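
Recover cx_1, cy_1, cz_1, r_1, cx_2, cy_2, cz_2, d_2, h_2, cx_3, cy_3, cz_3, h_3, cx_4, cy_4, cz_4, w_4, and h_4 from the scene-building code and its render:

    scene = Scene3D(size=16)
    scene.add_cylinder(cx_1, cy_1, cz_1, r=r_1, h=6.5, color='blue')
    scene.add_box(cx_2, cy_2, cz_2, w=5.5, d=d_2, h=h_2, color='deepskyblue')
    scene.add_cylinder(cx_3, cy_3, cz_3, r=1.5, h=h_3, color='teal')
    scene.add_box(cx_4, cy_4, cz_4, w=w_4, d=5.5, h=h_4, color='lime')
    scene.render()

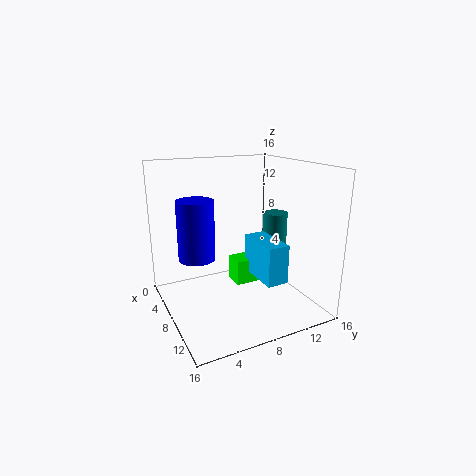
cx_1 = 7; cy_1 = 3.5; cz_1 = 6; r_1 = 2; cx_2 = 6; cy_2 = 10; cz_2 = 3; d_2 = 2.5; h_2 = 4.5; cx_3 = 5.5; cy_3 = 14.5; cz_3 = 2; h_3 = 7.5; cx_4 = 4.5; cy_4 = 8.5; cz_4 = 1.5; w_4 = 2.5; h_4 = 3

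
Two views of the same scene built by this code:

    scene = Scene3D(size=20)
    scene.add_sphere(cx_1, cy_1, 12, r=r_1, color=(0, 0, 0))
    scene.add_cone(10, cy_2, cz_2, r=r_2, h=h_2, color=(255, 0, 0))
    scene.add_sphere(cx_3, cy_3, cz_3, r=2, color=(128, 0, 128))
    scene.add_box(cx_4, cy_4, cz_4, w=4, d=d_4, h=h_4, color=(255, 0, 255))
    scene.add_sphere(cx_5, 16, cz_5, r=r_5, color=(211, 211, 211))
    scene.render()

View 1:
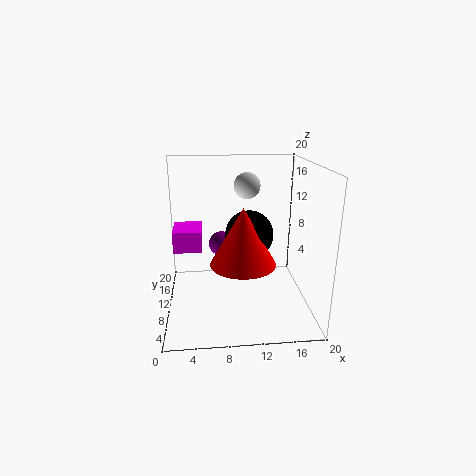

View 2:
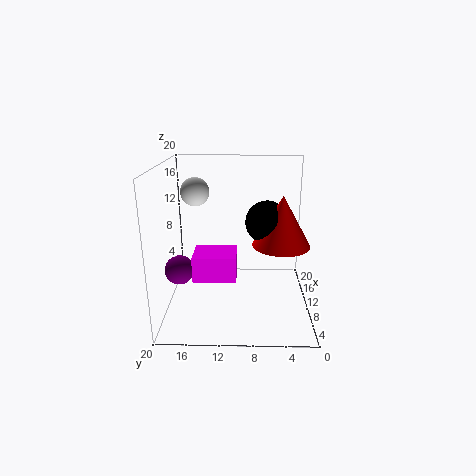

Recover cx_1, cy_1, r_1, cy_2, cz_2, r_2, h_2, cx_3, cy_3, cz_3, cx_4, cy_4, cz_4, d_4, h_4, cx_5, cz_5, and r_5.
cx_1 = 11; cy_1 = 6; r_1 = 3; cy_2 = 4; cz_2 = 9; r_2 = 4; h_2 = 7; cx_3 = 8; cy_3 = 18; cz_3 = 6; cx_4 = 1; cy_4 = 10; cz_4 = 8; d_4 = 5; h_4 = 3; cx_5 = 12; cz_5 = 16; r_5 = 2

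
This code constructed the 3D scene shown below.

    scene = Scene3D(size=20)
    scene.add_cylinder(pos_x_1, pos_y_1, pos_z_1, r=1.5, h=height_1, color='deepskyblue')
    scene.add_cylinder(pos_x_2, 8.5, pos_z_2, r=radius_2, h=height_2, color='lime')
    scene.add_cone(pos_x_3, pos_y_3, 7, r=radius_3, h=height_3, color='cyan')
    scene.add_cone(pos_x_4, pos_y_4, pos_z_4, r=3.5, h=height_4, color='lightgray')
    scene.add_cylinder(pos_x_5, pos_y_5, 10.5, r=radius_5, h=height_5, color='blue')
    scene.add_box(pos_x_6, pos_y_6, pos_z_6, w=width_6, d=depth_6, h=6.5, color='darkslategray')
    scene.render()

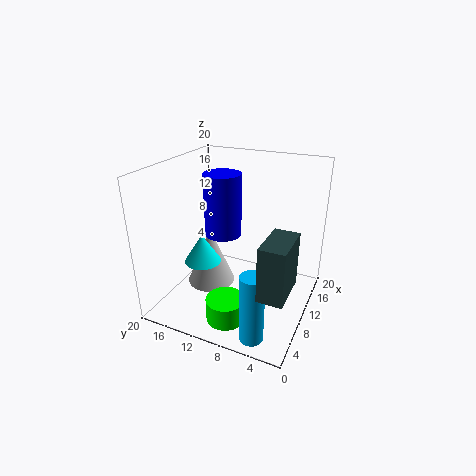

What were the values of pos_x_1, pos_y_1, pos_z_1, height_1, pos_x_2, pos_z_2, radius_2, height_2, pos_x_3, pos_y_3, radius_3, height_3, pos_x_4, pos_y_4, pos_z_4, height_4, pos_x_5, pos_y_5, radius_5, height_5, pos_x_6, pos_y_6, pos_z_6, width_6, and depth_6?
pos_x_1 = 2, pos_y_1 = 4.5, pos_z_1 = 1, height_1 = 9, pos_x_2 = 3, pos_z_2 = 2, radius_2 = 2.5, height_2 = 3, pos_x_3 = 7, pos_y_3 = 14, radius_3 = 2.5, height_3 = 4, pos_x_4 = 10, pos_y_4 = 14.5, pos_z_4 = 2, height_4 = 8.5, pos_x_5 = 9.5, pos_y_5 = 12, radius_5 = 2.5, height_5 = 8.5, pos_x_6 = 0.5, pos_y_6 = 0.5, pos_z_6 = 8, width_6 = 5.5, depth_6 = 3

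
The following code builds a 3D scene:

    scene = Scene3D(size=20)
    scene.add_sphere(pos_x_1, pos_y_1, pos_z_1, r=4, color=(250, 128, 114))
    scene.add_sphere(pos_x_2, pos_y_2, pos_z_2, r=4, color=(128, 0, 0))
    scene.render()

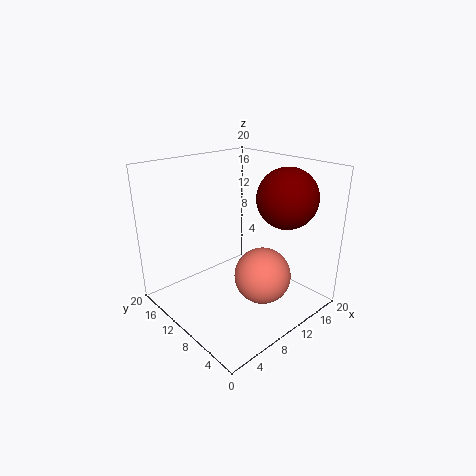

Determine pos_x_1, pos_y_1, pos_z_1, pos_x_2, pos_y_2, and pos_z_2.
pos_x_1 = 12
pos_y_1 = 7
pos_z_1 = 4.5
pos_x_2 = 14
pos_y_2 = 5
pos_z_2 = 16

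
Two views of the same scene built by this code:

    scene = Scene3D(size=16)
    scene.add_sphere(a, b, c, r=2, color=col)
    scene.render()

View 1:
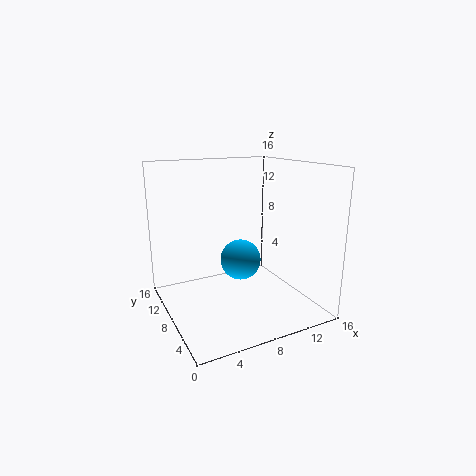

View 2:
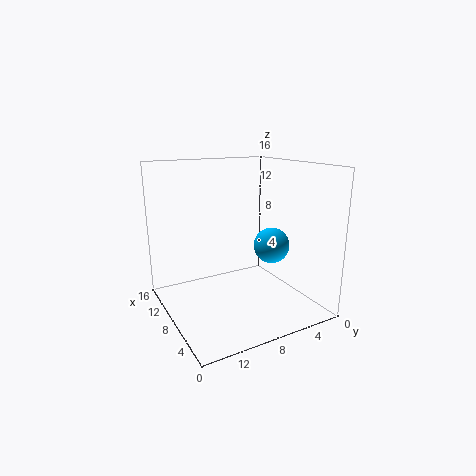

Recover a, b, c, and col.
a = 6.5; b = 4.5; c = 7; col = 'deepskyblue'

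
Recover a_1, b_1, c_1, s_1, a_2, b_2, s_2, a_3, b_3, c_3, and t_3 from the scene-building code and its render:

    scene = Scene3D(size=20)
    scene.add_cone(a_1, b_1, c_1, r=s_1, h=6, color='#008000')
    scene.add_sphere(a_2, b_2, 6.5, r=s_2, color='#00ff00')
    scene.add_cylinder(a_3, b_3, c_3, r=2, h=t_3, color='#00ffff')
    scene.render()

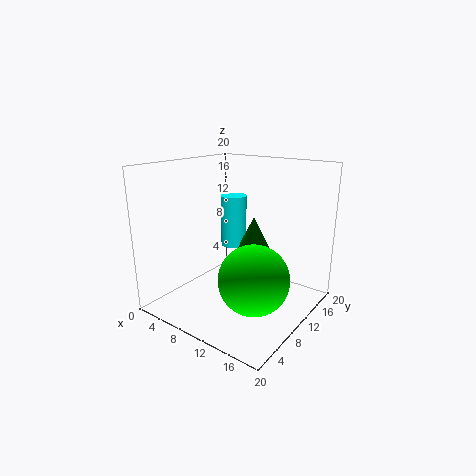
a_1 = 9; b_1 = 15.5; c_1 = 5.5; s_1 = 3; a_2 = 15; b_2 = 6.5; s_2 = 4.5; a_3 = 5.5; b_3 = 15; c_3 = 6.5; t_3 = 8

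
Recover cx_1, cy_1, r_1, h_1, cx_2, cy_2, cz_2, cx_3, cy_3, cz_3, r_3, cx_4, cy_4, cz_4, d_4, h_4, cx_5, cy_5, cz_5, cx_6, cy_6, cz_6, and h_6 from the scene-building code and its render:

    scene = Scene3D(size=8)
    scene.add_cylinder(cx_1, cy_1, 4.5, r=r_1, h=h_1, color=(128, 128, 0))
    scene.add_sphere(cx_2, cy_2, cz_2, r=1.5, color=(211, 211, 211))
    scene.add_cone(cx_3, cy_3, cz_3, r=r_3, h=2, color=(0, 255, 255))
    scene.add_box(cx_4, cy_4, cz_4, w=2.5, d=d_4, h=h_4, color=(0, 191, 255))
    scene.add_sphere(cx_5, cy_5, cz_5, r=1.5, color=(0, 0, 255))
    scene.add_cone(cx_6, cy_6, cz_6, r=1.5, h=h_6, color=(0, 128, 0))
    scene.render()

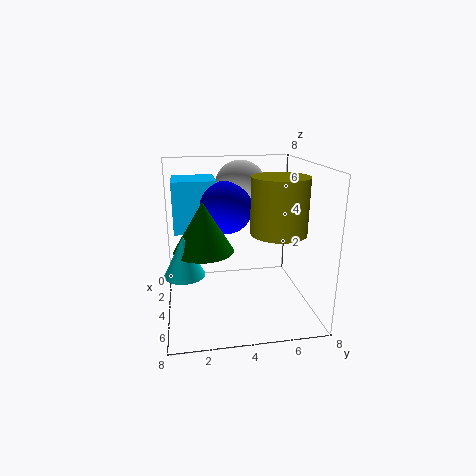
cx_1 = 5
cy_1 = 6
r_1 = 1.5
h_1 = 3
cx_2 = 2
cy_2 = 4.5
cz_2 = 6.5
cx_3 = 6
cy_3 = 1
cz_3 = 3
r_3 = 1
cx_4 = 0.5
cy_4 = 0.5
cz_4 = 4
d_4 = 2.5
h_4 = 3
cx_5 = 3
cy_5 = 3.5
cz_5 = 5.5
cx_6 = 5.5
cy_6 = 2
cz_6 = 4
h_6 = 2.5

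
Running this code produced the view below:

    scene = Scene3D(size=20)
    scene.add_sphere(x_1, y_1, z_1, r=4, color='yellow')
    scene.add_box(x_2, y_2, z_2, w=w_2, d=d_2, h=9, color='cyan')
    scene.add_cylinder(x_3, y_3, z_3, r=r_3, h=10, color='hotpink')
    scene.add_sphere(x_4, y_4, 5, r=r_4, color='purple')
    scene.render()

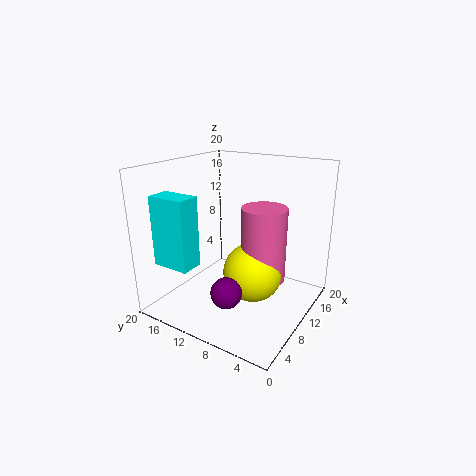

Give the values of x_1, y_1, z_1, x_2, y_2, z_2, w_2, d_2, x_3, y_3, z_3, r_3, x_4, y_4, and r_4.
x_1 = 9; y_1 = 7; z_1 = 6; x_2 = 1; y_2 = 12; z_2 = 8; w_2 = 3; d_2 = 5; x_3 = 10; y_3 = 6; z_3 = 5; r_3 = 3; x_4 = 4; y_4 = 8; r_4 = 2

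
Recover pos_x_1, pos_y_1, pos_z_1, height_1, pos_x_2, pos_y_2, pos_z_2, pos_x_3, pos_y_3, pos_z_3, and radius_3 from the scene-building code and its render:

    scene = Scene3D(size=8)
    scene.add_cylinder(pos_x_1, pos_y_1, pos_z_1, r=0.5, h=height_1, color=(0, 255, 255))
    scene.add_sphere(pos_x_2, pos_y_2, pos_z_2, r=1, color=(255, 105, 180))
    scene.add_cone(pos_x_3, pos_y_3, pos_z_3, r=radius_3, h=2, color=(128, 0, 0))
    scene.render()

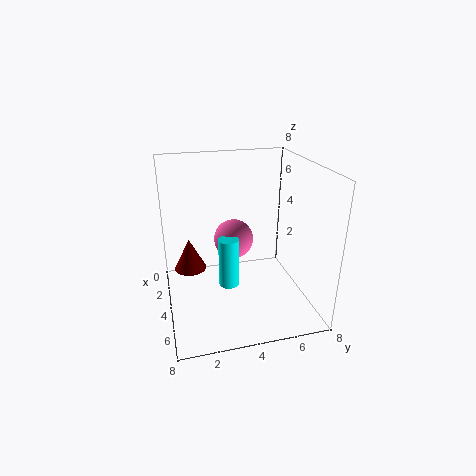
pos_x_1 = 6, pos_y_1 = 3, pos_z_1 = 2.5, height_1 = 2.5, pos_x_2 = 5, pos_y_2 = 3.5, pos_z_2 = 4.5, pos_x_3 = 1.5, pos_y_3 = 1.5, pos_z_3 = 1, radius_3 = 1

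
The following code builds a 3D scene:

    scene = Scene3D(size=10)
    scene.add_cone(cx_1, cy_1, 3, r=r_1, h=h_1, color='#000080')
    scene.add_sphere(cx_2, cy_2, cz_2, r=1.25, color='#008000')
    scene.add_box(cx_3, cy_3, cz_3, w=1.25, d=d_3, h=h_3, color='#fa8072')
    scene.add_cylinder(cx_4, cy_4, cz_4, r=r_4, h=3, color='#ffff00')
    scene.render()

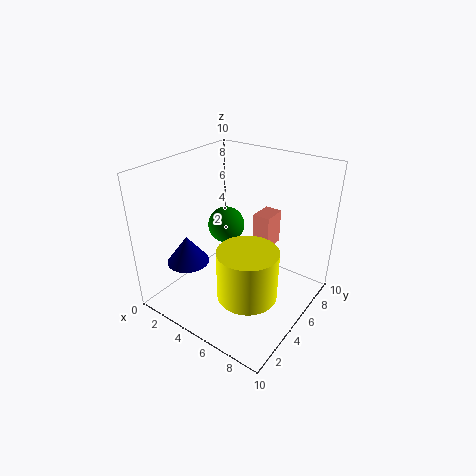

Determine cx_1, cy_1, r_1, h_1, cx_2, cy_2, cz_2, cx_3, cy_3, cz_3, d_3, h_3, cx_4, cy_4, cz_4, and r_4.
cx_1 = 2; cy_1 = 3; r_1 = 1.5; h_1 = 2; cx_2 = 4; cy_2 = 5; cz_2 = 5.75; cx_3 = 5.25; cy_3 = 6.5; cz_3 = 3.75; d_3 = 1.75; h_3 = 2.5; cx_4 = 8; cy_4 = 1.75; cz_4 = 3.75; r_4 = 1.75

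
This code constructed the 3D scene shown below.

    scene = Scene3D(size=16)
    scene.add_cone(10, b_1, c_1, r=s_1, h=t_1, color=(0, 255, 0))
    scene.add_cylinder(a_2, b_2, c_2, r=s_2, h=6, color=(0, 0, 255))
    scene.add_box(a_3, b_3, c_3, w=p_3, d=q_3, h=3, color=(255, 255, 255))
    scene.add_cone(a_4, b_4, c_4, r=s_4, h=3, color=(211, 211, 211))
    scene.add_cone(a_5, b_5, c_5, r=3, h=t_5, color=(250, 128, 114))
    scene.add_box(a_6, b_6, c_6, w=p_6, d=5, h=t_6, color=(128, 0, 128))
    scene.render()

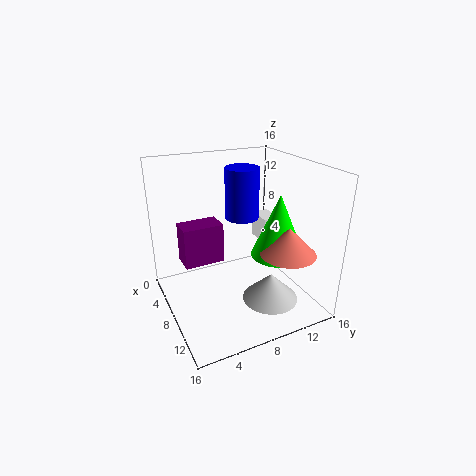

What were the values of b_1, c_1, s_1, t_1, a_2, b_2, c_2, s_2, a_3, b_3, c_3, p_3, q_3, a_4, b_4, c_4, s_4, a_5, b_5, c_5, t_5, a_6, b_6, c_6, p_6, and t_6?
b_1 = 12, c_1 = 6, s_1 = 3, t_1 = 7, a_2 = 5, b_2 = 10, c_2 = 9, s_2 = 2, a_3 = 4, b_3 = 12, c_3 = 6, p_3 = 3, q_3 = 2, a_4 = 12, b_4 = 10, c_4 = 2, s_4 = 3, a_5 = 12, b_5 = 12, c_5 = 7, t_5 = 3, a_6 = 1, b_6 = 3, c_6 = 3, p_6 = 3, t_6 = 5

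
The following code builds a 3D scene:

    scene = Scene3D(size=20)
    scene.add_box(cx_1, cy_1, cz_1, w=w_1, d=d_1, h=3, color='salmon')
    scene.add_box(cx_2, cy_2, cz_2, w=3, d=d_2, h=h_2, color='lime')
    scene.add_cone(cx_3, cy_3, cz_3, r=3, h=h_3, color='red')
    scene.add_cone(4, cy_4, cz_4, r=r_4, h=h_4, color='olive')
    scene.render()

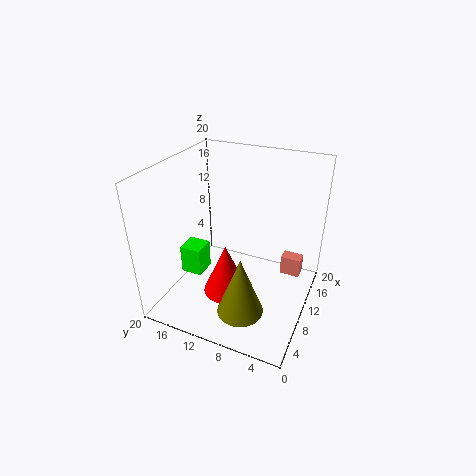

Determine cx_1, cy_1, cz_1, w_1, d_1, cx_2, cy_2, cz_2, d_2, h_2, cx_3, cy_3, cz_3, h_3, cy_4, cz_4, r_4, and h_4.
cx_1 = 15, cy_1 = 2, cz_1 = 2, w_1 = 2, d_1 = 3, cx_2 = 6, cy_2 = 14, cz_2 = 5, d_2 = 3, h_2 = 4, cx_3 = 6, cy_3 = 10, cz_3 = 4, h_3 = 7, cy_4 = 7, cz_4 = 3, r_4 = 3, h_4 = 8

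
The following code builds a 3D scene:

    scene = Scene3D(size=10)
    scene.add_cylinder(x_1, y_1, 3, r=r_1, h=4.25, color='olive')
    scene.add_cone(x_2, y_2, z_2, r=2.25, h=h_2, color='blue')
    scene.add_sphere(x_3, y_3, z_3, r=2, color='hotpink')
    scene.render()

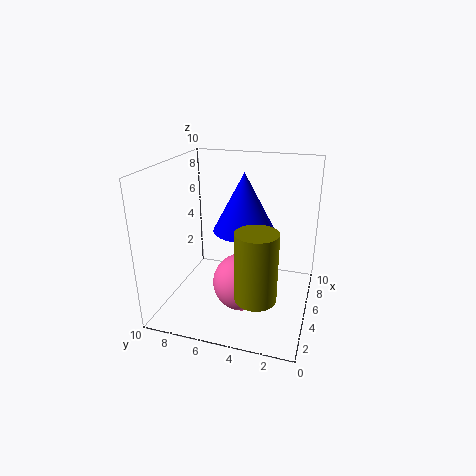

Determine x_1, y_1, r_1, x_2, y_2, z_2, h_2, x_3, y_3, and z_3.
x_1 = 1.25, y_1 = 2.75, r_1 = 1.25, x_2 = 6.5, y_2 = 5, z_2 = 5, h_2 = 4.25, x_3 = 4.25, y_3 = 4.5, z_3 = 2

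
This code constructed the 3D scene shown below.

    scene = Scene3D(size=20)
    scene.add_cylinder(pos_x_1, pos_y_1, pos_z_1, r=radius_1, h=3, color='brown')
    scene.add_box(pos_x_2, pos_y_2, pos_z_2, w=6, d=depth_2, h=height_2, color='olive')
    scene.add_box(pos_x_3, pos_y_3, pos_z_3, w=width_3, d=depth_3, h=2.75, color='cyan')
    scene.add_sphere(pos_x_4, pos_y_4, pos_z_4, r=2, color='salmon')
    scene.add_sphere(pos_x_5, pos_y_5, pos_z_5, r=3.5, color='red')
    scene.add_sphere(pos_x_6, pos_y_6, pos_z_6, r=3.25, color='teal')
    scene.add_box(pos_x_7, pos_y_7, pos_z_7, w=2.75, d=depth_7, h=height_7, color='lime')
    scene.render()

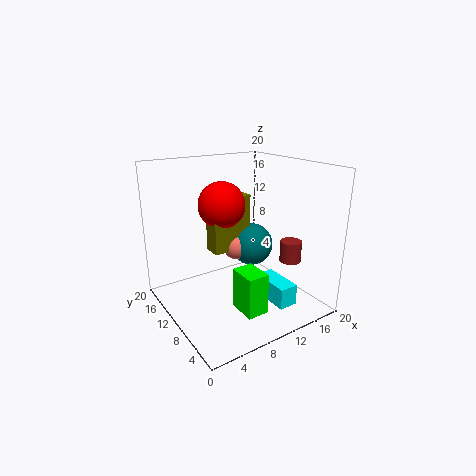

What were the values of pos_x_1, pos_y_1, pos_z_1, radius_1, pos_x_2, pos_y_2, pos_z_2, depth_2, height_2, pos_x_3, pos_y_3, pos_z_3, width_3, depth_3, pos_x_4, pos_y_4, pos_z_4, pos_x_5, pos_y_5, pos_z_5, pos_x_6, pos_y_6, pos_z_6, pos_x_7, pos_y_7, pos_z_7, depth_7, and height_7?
pos_x_1 = 16.25, pos_y_1 = 6, pos_z_1 = 6.5, radius_1 = 1.5, pos_x_2 = 8, pos_y_2 = 12.75, pos_z_2 = 6.75, depth_2 = 2.75, height_2 = 8.25, pos_x_3 = 10.75, pos_y_3 = 1.25, pos_z_3 = 3, width_3 = 2.5, depth_3 = 5.25, pos_x_4 = 12, pos_y_4 = 13.5, pos_z_4 = 7, pos_x_5 = 10.25, pos_y_5 = 14.75, pos_z_5 = 13.5, pos_x_6 = 14.5, pos_y_6 = 13, pos_z_6 = 7, pos_x_7 = 6.25, pos_y_7 = 1.75, pos_z_7 = 3, depth_7 = 3.75, height_7 = 5.25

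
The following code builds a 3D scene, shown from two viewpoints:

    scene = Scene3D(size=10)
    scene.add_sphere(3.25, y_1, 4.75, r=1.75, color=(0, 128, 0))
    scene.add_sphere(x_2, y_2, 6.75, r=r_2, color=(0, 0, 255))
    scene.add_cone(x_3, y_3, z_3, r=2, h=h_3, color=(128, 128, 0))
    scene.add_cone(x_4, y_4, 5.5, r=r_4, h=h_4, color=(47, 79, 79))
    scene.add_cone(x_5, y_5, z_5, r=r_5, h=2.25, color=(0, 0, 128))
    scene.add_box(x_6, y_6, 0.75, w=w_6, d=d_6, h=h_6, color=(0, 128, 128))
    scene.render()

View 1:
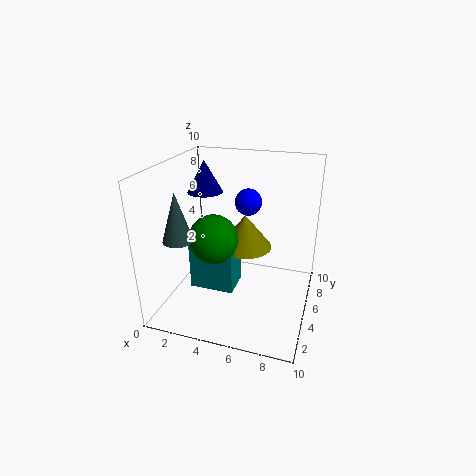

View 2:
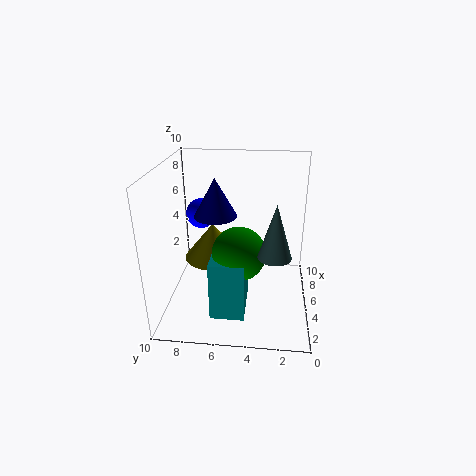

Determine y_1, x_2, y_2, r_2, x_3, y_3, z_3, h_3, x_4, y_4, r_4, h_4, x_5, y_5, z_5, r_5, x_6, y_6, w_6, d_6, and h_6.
y_1 = 4.75, x_2 = 5, y_2 = 7.5, r_2 = 1, x_3 = 5, y_3 = 6.75, z_3 = 3.5, h_3 = 2.5, x_4 = 1.75, y_4 = 2.5, r_4 = 1, h_4 = 3.25, x_5 = 2.25, y_5 = 6, z_5 = 7.75, r_5 = 1.25, x_6 = 1.5, y_6 = 4.25, w_6 = 3.25, d_6 = 2.25, h_6 = 4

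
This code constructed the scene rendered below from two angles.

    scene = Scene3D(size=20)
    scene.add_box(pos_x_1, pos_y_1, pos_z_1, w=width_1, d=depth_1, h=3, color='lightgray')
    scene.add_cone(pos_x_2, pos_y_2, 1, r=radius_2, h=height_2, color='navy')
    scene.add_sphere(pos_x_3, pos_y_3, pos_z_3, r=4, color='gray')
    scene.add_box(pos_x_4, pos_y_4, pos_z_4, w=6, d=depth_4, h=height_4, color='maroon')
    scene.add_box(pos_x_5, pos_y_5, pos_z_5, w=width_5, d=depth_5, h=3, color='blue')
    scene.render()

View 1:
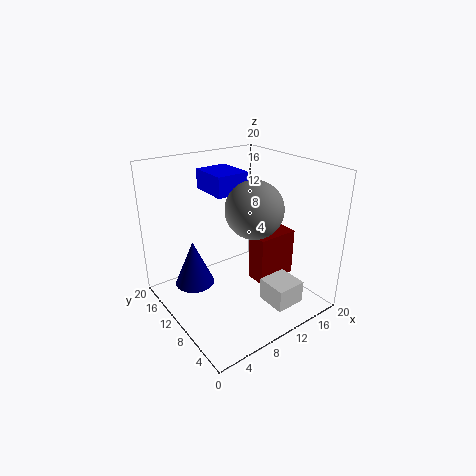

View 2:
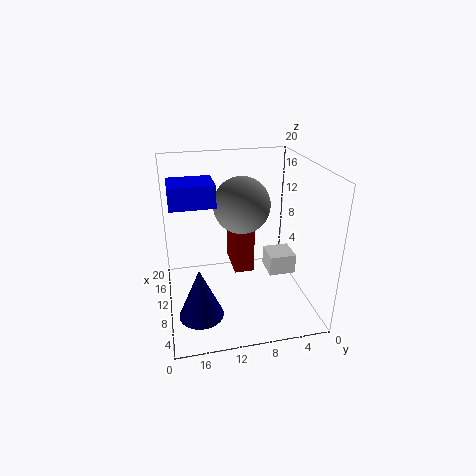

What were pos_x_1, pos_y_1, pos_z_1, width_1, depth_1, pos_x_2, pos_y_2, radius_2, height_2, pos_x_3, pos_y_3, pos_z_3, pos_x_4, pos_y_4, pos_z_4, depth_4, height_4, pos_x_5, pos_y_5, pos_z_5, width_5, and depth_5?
pos_x_1 = 10; pos_y_1 = 1; pos_z_1 = 3; width_1 = 4; depth_1 = 4; pos_x_2 = 6; pos_y_2 = 16; radius_2 = 3; height_2 = 7; pos_x_3 = 12; pos_y_3 = 9; pos_z_3 = 14; pos_x_4 = 12; pos_y_4 = 7; pos_z_4 = 3; depth_4 = 3; height_4 = 7; pos_x_5 = 9; pos_y_5 = 13; pos_z_5 = 15; width_5 = 5; depth_5 = 6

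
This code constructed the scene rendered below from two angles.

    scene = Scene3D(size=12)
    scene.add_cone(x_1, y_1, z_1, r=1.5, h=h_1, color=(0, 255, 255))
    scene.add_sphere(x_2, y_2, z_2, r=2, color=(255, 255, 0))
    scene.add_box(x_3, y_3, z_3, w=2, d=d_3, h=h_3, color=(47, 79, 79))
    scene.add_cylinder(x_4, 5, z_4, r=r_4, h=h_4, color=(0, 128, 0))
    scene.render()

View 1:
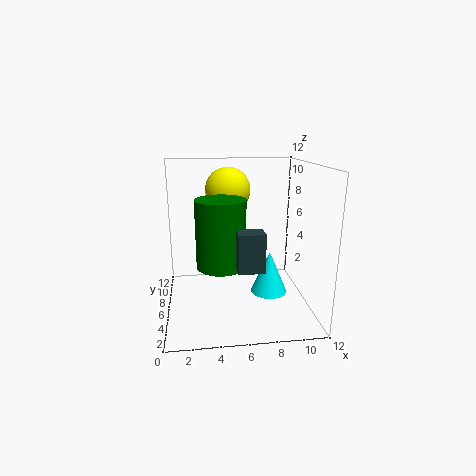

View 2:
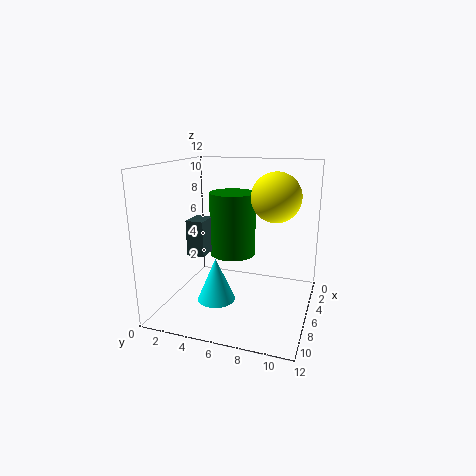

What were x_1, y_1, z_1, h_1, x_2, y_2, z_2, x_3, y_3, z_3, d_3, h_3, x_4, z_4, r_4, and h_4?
x_1 = 8.5, y_1 = 5, z_1 = 1.5, h_1 = 3.5, x_2 = 5.5, y_2 = 9, z_2 = 9.5, x_3 = 5.5, y_3 = 2, z_3 = 4.5, d_3 = 1.5, h_3 = 3, x_4 = 4.5, z_4 = 4, r_4 = 2, h_4 = 5.5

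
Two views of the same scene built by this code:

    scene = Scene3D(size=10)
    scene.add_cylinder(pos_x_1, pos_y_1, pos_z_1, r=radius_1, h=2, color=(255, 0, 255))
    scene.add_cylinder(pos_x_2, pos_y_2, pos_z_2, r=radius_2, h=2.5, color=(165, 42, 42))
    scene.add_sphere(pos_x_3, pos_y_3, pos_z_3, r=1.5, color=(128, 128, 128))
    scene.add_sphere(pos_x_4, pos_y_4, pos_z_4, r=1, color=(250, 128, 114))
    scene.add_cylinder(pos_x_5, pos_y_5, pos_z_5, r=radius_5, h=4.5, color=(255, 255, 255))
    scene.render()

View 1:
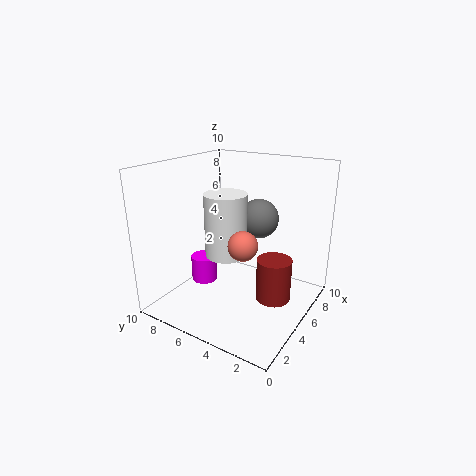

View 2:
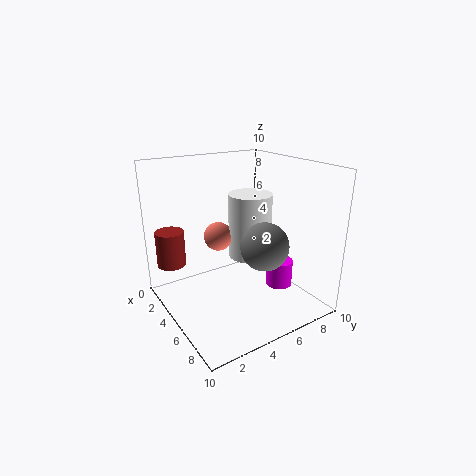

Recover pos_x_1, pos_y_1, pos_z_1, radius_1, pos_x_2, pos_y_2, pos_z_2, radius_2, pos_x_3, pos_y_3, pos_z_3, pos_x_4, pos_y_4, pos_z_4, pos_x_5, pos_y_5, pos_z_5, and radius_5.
pos_x_1 = 5.5; pos_y_1 = 8.5; pos_z_1 = 0.5; radius_1 = 1; pos_x_2 = 2.5; pos_y_2 = 1; pos_z_2 = 3; radius_2 = 1; pos_x_3 = 8; pos_y_3 = 5; pos_z_3 = 5.5; pos_x_4 = 4; pos_y_4 = 4; pos_z_4 = 5; pos_x_5 = 5; pos_y_5 = 6; pos_z_5 = 3.5; radius_5 = 1.5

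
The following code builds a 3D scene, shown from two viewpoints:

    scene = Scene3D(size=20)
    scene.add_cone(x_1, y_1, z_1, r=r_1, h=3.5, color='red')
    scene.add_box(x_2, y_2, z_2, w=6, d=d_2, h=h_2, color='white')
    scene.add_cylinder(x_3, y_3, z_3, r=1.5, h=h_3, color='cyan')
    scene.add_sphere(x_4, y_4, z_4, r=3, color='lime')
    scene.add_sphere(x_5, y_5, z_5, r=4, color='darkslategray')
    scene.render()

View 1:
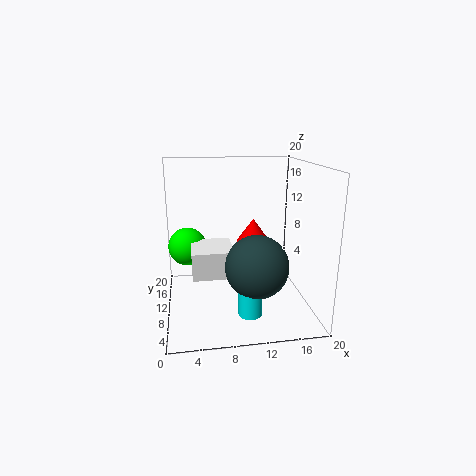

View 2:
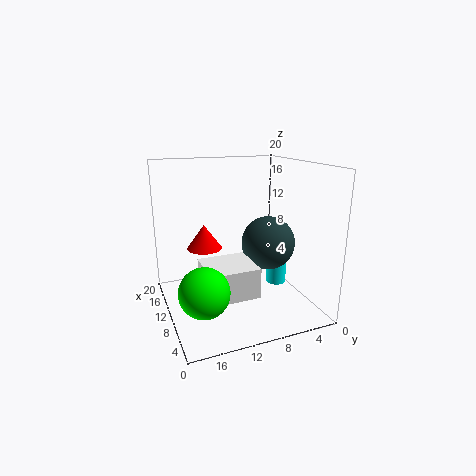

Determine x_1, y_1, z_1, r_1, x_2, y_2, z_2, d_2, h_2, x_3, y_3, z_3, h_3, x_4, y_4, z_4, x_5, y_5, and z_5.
x_1 = 13; y_1 = 14; z_1 = 8; r_1 = 2.5; x_2 = 3.5; y_2 = 9.5; z_2 = 4; d_2 = 6.5; h_2 = 4; x_3 = 10.5; y_3 = 3.5; z_3 = 2; h_3 = 5; x_4 = 3; y_4 = 17; z_4 = 6.5; x_5 = 11.5; y_5 = 4.5; z_5 = 8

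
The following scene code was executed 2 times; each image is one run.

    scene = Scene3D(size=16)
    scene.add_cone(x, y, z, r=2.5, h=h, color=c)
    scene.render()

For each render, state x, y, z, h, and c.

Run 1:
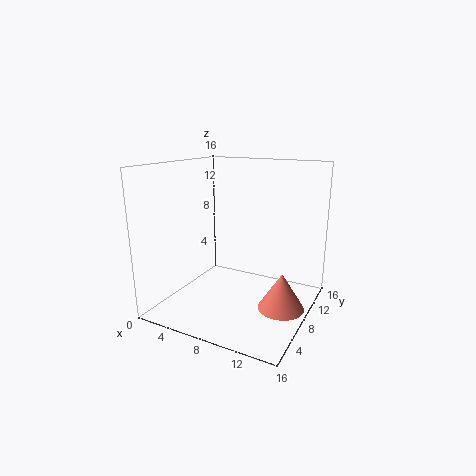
x = 13.5
y = 7.5
z = 1
h = 4
c = 'salmon'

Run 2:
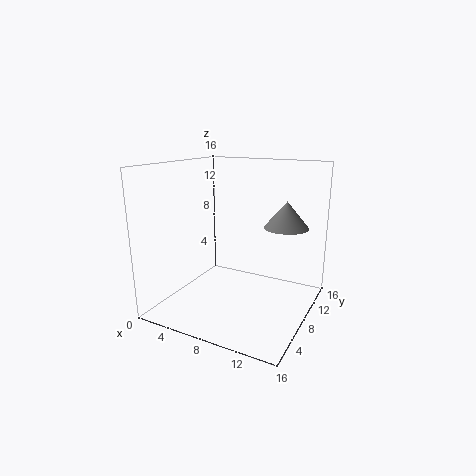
x = 12.5
y = 11
z = 9
h = 3
c = 'gray'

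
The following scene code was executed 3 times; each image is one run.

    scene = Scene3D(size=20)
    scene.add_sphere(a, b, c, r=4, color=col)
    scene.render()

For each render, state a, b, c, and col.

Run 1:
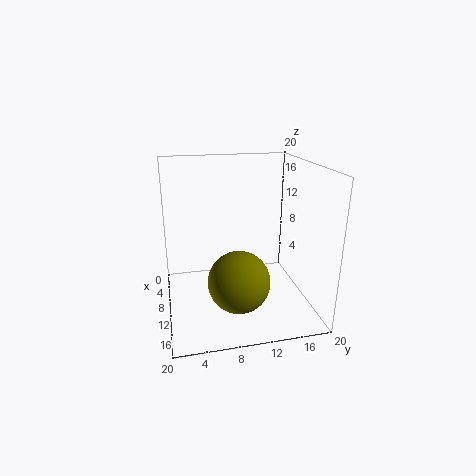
a = 15; b = 9; c = 6; col = 'olive'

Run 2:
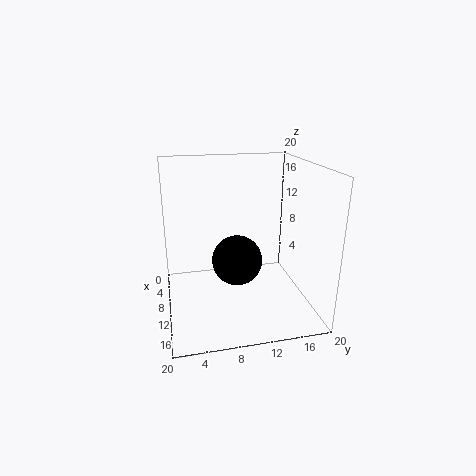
a = 5; b = 11; c = 4; col = 'black'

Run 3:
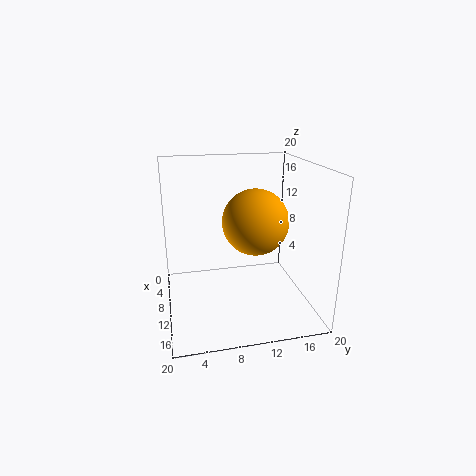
a = 15; b = 11; c = 14; col = 'orange'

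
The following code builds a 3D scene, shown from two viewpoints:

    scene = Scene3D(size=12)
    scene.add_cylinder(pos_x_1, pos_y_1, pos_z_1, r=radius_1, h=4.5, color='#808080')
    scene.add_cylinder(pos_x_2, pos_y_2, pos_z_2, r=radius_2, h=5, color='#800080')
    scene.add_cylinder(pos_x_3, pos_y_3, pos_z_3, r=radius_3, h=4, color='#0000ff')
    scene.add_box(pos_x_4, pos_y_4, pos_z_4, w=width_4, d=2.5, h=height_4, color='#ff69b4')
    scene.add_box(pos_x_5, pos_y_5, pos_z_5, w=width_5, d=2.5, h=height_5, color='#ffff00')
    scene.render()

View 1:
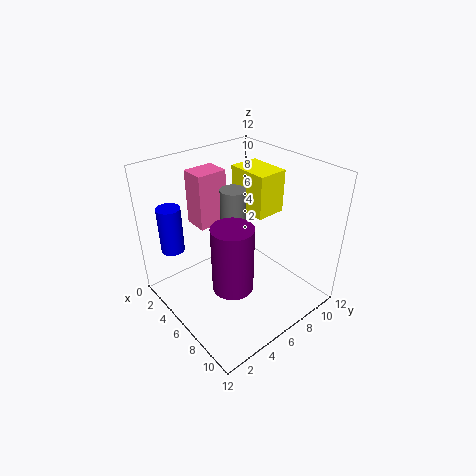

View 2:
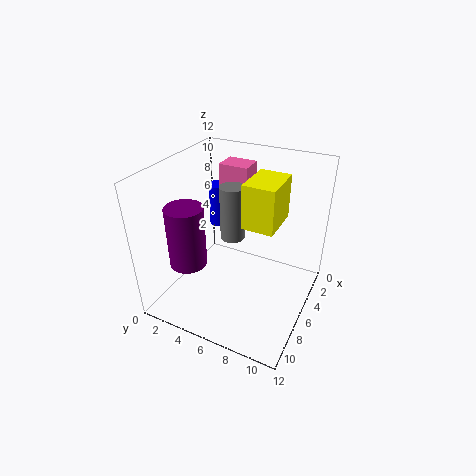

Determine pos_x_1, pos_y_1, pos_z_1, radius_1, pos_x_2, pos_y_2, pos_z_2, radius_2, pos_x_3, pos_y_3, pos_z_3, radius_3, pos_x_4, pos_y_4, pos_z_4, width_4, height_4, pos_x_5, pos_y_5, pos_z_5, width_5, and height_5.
pos_x_1 = 6, pos_y_1 = 5.5, pos_z_1 = 6, radius_1 = 1, pos_x_2 = 9, pos_y_2 = 3, pos_z_2 = 4.5, radius_2 = 1.5, pos_x_3 = 2, pos_y_3 = 2, pos_z_3 = 4.5, radius_3 = 1, pos_x_4 = 2.5, pos_y_4 = 3.5, pos_z_4 = 7, width_4 = 2, height_4 = 4.5, pos_x_5 = 4, pos_y_5 = 7, pos_z_5 = 8, width_5 = 3.5, height_5 = 3.5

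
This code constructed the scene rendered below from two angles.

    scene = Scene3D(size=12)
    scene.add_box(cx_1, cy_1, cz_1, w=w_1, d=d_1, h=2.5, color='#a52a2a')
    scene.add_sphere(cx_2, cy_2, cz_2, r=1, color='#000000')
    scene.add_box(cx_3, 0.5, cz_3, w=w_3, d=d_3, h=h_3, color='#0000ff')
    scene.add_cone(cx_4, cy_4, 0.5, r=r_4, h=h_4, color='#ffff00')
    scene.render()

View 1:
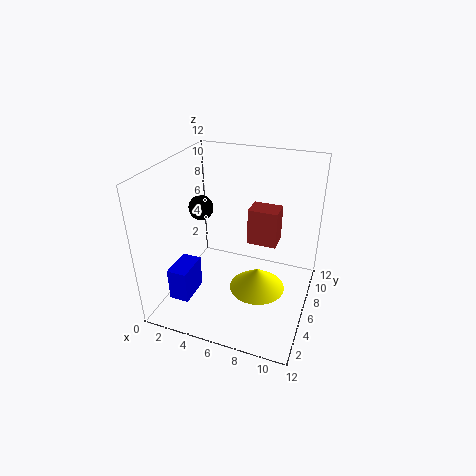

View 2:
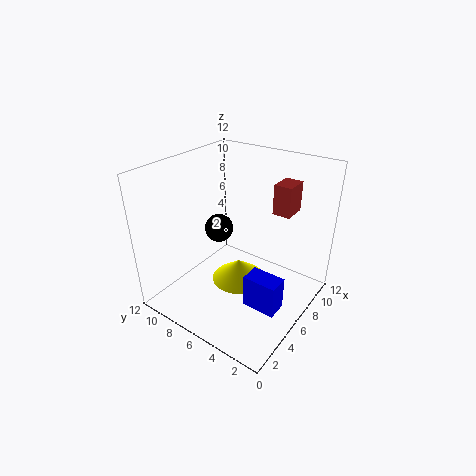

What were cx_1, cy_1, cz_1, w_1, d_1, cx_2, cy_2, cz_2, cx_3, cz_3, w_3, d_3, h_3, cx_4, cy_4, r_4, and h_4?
cx_1 = 8
cy_1 = 2.5
cz_1 = 8
w_1 = 2
d_1 = 1.5
cx_2 = 3
cy_2 = 5.5
cz_2 = 8.5
cx_3 = 2.5
cz_3 = 3
w_3 = 1.5
d_3 = 2.5
h_3 = 2.5
cx_4 = 7.5
cy_4 = 7
r_4 = 2.5
h_4 = 2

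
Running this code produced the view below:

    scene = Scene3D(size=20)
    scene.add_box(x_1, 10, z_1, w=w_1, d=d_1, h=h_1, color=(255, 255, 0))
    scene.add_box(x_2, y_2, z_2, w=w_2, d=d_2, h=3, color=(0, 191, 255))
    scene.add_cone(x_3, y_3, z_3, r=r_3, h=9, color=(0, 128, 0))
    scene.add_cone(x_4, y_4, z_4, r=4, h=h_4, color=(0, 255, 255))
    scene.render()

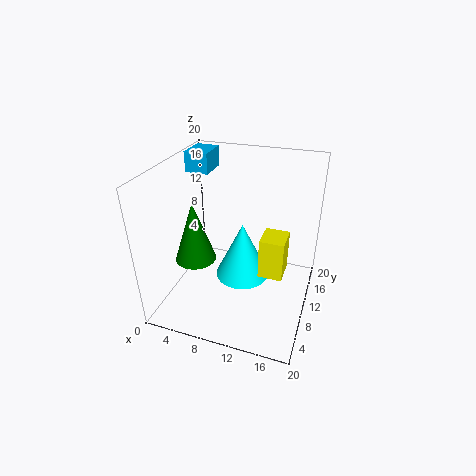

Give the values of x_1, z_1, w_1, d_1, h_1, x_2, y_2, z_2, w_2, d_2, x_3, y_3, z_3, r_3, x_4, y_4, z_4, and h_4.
x_1 = 13; z_1 = 4; w_1 = 3.5; d_1 = 4; h_1 = 6; x_2 = 0.5; y_2 = 14; z_2 = 17; w_2 = 3.5; d_2 = 4.5; x_3 = 3.5; y_3 = 9.5; z_3 = 5.5; r_3 = 3; x_4 = 10; y_4 = 12; z_4 = 2.5; h_4 = 8.5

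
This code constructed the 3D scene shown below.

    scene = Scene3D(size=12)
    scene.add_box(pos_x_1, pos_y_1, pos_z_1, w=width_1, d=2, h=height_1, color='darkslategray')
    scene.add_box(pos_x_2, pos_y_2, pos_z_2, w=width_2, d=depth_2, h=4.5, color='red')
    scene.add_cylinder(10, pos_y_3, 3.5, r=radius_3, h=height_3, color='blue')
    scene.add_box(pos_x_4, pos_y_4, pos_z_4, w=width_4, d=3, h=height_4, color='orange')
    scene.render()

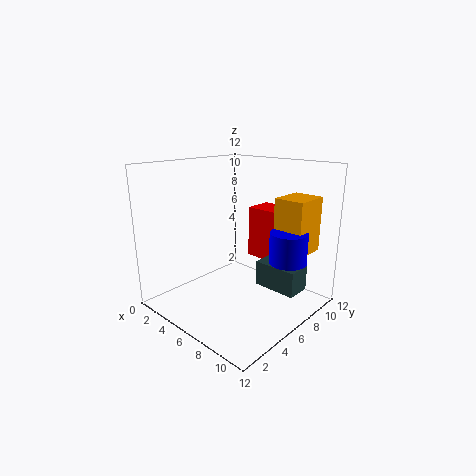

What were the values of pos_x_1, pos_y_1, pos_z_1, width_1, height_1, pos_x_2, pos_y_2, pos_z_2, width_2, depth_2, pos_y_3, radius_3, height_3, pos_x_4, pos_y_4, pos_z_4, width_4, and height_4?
pos_x_1 = 8; pos_y_1 = 6; pos_z_1 = 2.5; width_1 = 3.5; height_1 = 2; pos_x_2 = 5; pos_y_2 = 8.5; pos_z_2 = 3.5; width_2 = 3.5; depth_2 = 2.5; pos_y_3 = 7.5; radius_3 = 1.5; height_3 = 3.5; pos_x_4 = 8.5; pos_y_4 = 7.5; pos_z_4 = 5; width_4 = 2.5; height_4 = 4.5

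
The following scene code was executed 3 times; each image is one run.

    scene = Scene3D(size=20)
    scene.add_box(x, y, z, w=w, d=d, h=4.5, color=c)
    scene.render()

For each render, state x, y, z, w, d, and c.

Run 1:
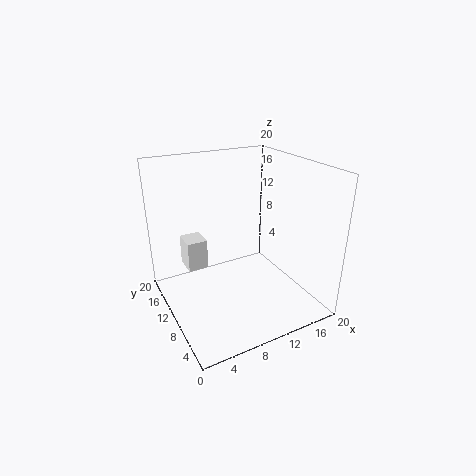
x = 4
y = 14
z = 4
w = 3
d = 3.5
c = 'white'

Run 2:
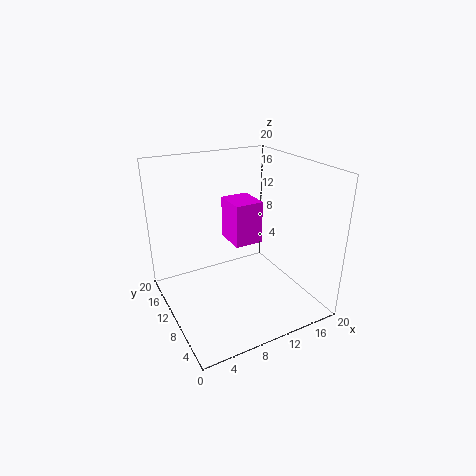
x = 5
y = 1
z = 14
w = 3
d = 3.5
c = 'magenta'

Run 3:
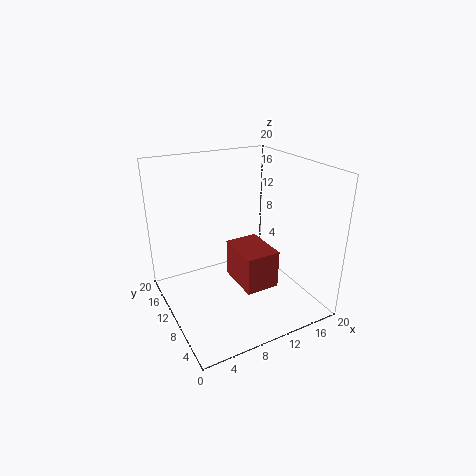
x = 6.5
y = 1
z = 7.5
w = 4
d = 5.5
c = 'brown'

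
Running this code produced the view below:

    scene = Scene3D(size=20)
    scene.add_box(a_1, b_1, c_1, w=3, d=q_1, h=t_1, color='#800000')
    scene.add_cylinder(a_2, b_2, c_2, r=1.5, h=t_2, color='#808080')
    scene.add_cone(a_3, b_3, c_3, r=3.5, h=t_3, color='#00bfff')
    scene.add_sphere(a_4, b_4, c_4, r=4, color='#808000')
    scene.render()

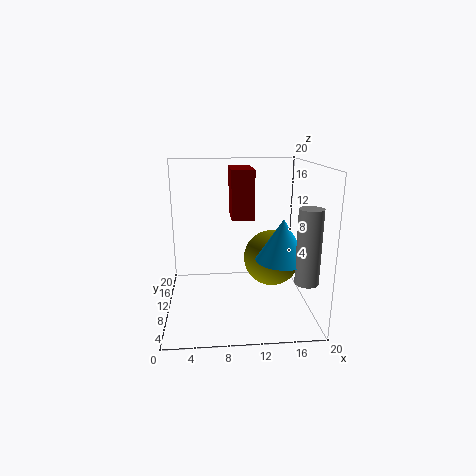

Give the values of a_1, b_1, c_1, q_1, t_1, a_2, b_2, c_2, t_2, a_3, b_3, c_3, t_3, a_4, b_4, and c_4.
a_1 = 9
b_1 = 8
c_1 = 13
q_1 = 6
t_1 = 6.5
a_2 = 18
b_2 = 3.5
c_2 = 6
t_2 = 9.5
a_3 = 15.5
b_3 = 6.5
c_3 = 8
t_3 = 5.5
a_4 = 15
b_4 = 11
c_4 = 6.5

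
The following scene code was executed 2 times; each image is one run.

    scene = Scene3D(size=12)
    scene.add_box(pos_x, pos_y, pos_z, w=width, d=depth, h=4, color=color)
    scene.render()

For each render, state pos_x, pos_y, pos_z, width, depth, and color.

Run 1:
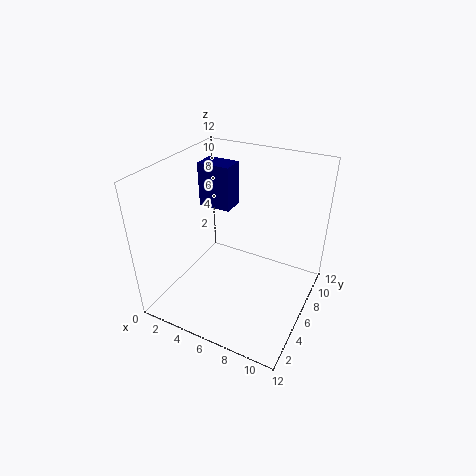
pos_x = 1
pos_y = 8
pos_z = 7
width = 3
depth = 2
color = 'navy'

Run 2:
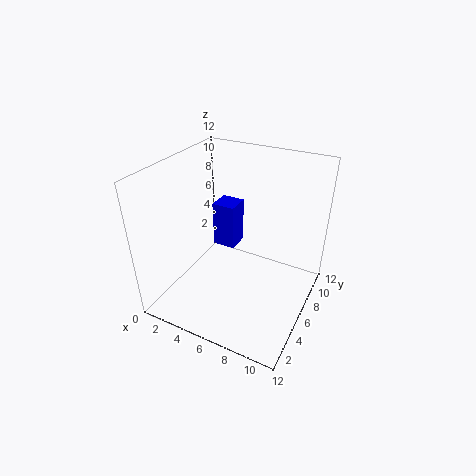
pos_x = 3
pos_y = 7
pos_z = 4
width = 2
depth = 2
color = 'blue'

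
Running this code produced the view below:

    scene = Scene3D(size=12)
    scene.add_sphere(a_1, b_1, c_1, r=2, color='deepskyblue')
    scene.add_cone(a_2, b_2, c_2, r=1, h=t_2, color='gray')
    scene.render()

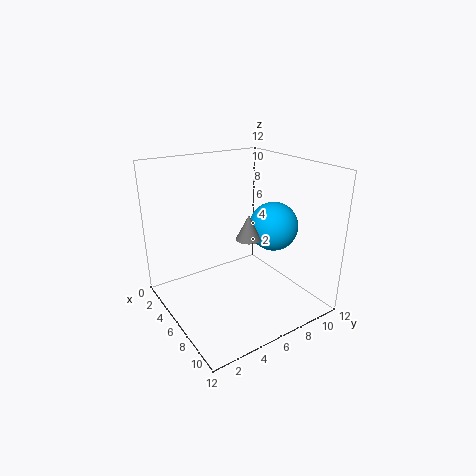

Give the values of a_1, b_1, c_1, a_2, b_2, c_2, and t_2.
a_1 = 7.5
b_1 = 8.5
c_1 = 7
a_2 = 7.5
b_2 = 6
c_2 = 6.5
t_2 = 2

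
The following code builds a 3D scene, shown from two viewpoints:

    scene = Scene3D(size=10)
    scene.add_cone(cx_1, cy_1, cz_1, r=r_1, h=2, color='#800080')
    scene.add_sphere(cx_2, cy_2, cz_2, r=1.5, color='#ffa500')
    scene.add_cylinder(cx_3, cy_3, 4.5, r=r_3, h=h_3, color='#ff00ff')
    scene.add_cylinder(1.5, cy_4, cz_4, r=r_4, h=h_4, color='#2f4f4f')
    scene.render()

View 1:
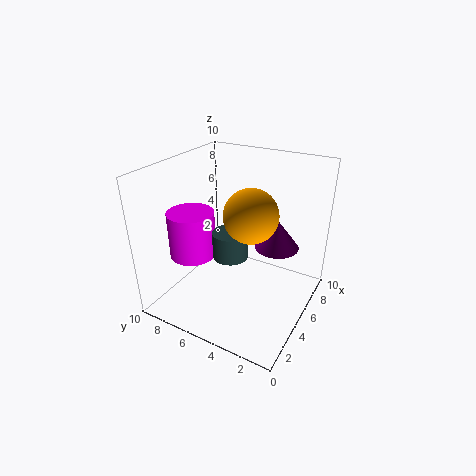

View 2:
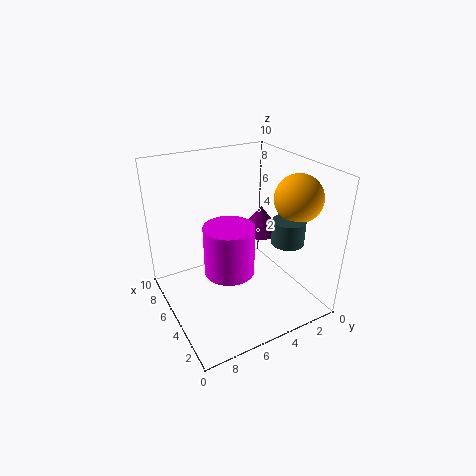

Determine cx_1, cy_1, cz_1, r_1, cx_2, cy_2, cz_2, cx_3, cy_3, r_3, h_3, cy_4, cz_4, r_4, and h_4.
cx_1 = 6, cy_1 = 2.5, cz_1 = 4.5, r_1 = 1.5, cx_2 = 2, cy_2 = 2.5, cz_2 = 8.5, cx_3 = 2.5, cy_3 = 7, r_3 = 1.5, h_3 = 3, cy_4 = 3.5, cz_4 = 6, r_4 = 1, h_4 = 1.5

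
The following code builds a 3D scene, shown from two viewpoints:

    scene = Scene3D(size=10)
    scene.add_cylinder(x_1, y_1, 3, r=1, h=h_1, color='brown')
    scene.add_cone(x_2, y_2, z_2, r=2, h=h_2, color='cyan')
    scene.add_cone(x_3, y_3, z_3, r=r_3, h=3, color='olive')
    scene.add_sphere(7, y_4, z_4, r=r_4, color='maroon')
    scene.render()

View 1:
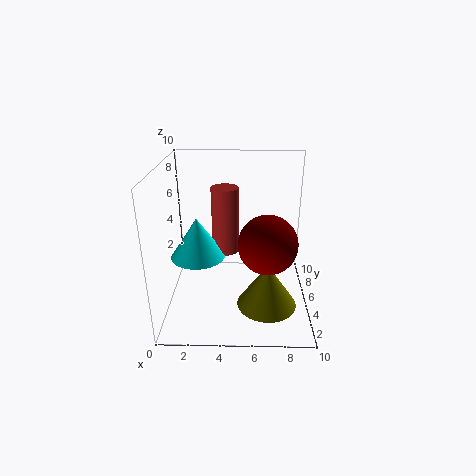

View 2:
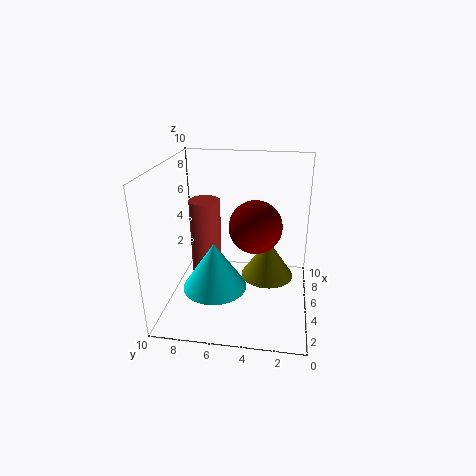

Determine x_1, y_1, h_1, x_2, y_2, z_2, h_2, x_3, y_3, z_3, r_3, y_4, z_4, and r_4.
x_1 = 4; y_1 = 7; h_1 = 5; x_2 = 2; y_2 = 6; z_2 = 3; h_2 = 3; x_3 = 7; y_3 = 3; z_3 = 1; r_3 = 2; y_4 = 4; z_4 = 5; r_4 = 2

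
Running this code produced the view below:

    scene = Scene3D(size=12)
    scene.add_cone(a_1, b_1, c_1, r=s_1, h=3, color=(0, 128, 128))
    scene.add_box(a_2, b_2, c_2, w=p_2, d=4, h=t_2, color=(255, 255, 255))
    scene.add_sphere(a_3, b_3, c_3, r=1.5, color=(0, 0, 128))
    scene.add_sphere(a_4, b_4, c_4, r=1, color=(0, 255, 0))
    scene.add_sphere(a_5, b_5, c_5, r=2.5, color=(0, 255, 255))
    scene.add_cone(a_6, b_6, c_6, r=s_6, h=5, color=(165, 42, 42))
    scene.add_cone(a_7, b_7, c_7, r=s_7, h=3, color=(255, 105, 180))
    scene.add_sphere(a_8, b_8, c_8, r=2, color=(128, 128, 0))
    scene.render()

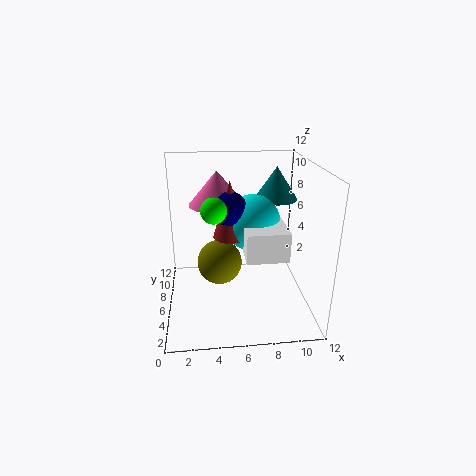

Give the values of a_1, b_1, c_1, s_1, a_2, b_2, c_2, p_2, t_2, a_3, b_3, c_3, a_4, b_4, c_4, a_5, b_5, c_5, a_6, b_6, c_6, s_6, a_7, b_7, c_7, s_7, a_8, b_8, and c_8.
a_1 = 10, b_1 = 10, c_1 = 8, s_1 = 2, a_2 = 6.5, b_2 = 4, c_2 = 4.5, p_2 = 3.5, t_2 = 2.5, a_3 = 5.5, b_3 = 7.5, c_3 = 8, a_4 = 4, b_4 = 4.5, c_4 = 9, a_5 = 7.5, b_5 = 8, c_5 = 6.5, a_6 = 5.5, b_6 = 7.5, c_6 = 5.5, s_6 = 1.5, a_7 = 4.5, b_7 = 9, c_7 = 8, s_7 = 2.5, a_8 = 4.5, b_8 = 7.5, c_8 = 3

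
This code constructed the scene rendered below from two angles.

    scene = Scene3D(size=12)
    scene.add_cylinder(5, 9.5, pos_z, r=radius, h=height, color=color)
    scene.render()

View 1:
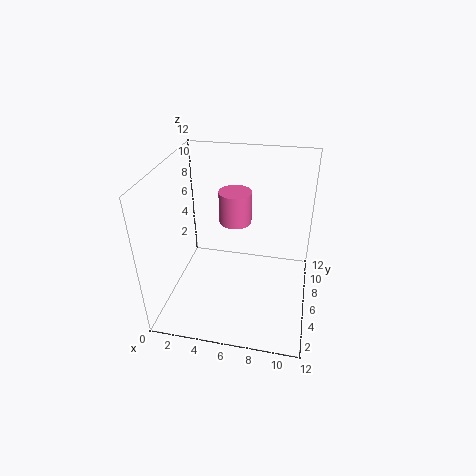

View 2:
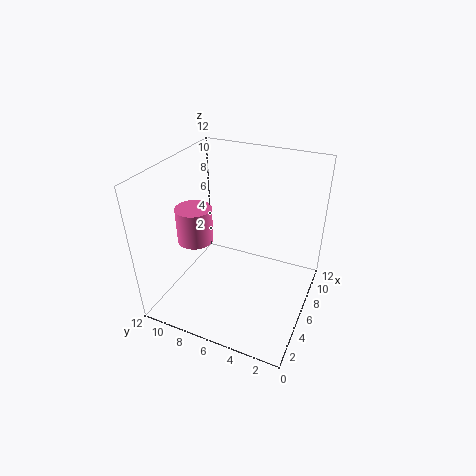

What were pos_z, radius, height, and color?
pos_z = 5.5; radius = 1.5; height = 3; color = 'hotpink'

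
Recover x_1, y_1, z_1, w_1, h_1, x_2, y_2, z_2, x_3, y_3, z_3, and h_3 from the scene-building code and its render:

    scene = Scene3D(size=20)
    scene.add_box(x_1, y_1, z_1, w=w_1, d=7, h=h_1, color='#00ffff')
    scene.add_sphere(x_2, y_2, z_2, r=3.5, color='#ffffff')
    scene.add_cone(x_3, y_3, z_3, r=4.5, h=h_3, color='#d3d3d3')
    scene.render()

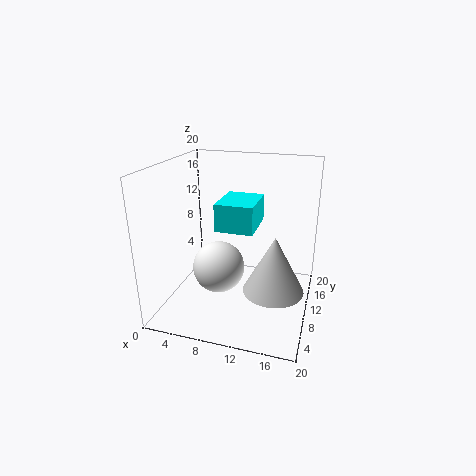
x_1 = 6.5, y_1 = 10, z_1 = 10.5, w_1 = 5.5, h_1 = 4, x_2 = 8, y_2 = 7.5, z_2 = 6.5, x_3 = 15, y_3 = 11.5, z_3 = 1.5, h_3 = 8.5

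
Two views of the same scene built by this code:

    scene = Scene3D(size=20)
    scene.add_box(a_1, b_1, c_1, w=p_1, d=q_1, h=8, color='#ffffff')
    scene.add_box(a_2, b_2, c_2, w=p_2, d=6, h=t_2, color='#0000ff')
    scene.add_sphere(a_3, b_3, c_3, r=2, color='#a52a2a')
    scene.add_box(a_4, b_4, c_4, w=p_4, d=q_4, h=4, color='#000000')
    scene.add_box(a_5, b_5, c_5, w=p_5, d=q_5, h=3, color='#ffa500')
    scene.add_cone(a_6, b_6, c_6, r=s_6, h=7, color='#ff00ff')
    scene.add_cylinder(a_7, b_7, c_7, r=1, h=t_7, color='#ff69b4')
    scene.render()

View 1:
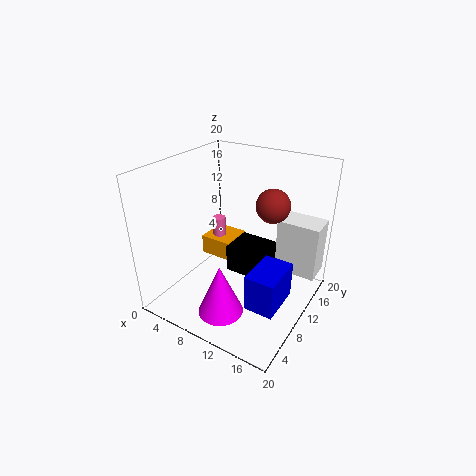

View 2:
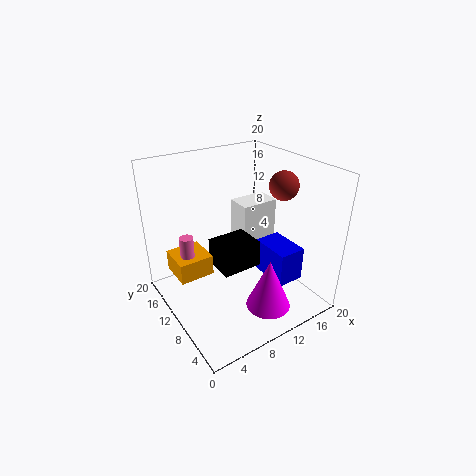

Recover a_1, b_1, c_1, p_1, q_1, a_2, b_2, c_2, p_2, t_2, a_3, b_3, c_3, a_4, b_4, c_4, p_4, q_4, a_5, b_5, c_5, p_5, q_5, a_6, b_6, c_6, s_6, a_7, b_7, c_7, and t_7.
a_1 = 14
b_1 = 14
c_1 = 4
p_1 = 6
q_1 = 4
a_2 = 14
b_2 = 5
c_2 = 3
p_2 = 4
t_2 = 5
a_3 = 16
b_3 = 8
c_3 = 17
a_4 = 8
b_4 = 10
c_4 = 4
p_4 = 6
q_4 = 5
a_5 = 2
b_5 = 12
c_5 = 4
p_5 = 5
q_5 = 5
a_6 = 11
b_6 = 4
c_6 = 2
s_6 = 3
a_7 = 4
b_7 = 14
c_7 = 4
t_7 = 6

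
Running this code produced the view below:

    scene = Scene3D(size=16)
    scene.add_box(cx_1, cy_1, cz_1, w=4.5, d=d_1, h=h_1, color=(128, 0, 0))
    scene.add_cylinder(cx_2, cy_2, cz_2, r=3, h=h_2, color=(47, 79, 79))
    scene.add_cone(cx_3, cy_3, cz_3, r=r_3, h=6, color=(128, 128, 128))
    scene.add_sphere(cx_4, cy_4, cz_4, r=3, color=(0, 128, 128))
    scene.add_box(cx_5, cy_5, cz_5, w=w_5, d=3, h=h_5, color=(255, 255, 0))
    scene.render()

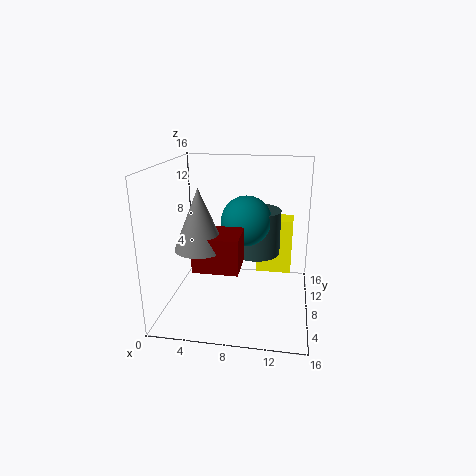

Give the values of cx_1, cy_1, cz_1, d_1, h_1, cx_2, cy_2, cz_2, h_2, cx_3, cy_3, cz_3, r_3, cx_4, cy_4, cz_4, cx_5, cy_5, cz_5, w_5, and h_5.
cx_1 = 4.5
cy_1 = 2
cz_1 = 6.5
d_1 = 4
h_1 = 3.5
cx_2 = 9.5
cy_2 = 12.5
cz_2 = 4.5
h_2 = 5.5
cx_3 = 5
cy_3 = 3.5
cz_3 = 8.5
r_3 = 2.5
cx_4 = 8.5
cy_4 = 11
cz_4 = 9
cx_5 = 9.5
cy_5 = 13
cz_5 = 1.5
w_5 = 4.5
h_5 = 7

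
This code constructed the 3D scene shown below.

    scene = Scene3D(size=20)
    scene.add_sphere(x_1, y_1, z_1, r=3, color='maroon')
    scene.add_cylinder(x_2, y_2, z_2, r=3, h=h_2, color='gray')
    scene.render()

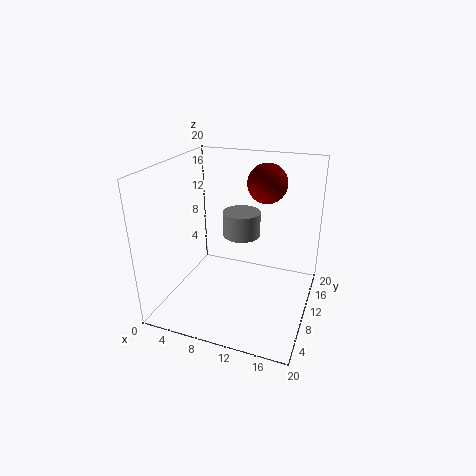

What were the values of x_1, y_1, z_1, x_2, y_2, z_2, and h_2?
x_1 = 12, y_1 = 17, z_1 = 16, x_2 = 8, y_2 = 17, z_2 = 7, h_2 = 4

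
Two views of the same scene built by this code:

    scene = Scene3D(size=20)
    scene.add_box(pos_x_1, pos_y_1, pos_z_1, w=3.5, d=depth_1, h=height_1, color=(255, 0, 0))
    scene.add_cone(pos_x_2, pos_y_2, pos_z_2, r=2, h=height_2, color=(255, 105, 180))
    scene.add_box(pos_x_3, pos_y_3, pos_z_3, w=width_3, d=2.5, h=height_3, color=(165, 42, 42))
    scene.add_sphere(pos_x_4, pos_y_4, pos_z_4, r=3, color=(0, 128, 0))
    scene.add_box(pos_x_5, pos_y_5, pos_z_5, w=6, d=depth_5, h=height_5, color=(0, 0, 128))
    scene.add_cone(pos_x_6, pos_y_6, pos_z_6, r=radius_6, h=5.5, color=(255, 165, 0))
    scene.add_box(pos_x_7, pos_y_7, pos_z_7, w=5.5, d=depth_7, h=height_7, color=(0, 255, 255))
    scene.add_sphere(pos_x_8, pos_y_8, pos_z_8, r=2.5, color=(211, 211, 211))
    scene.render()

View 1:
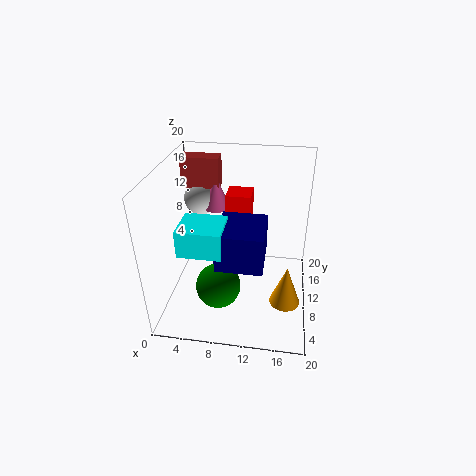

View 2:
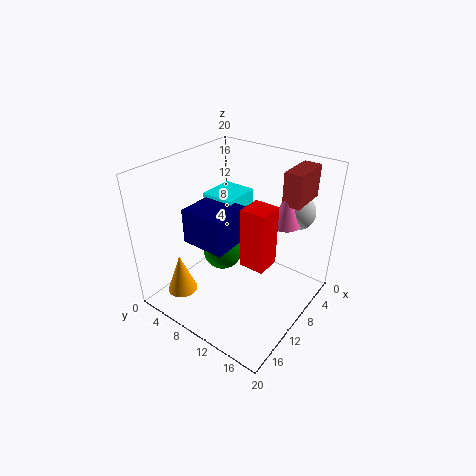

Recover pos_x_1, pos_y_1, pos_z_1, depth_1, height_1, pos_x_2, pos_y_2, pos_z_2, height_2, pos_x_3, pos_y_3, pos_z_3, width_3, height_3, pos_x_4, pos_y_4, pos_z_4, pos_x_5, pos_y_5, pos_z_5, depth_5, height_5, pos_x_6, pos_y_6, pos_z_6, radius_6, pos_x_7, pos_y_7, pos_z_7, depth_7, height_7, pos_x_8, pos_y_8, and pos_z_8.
pos_x_1 = 8
pos_y_1 = 11.5
pos_z_1 = 7
depth_1 = 3.5
height_1 = 8.5
pos_x_2 = 6
pos_y_2 = 15
pos_z_2 = 12
height_2 = 5
pos_x_3 = 1
pos_y_3 = 14.5
pos_z_3 = 15
width_3 = 5.5
height_3 = 4.5
pos_x_4 = 8
pos_y_4 = 5.5
pos_z_4 = 5
pos_x_5 = 8
pos_y_5 = 3.5
pos_z_5 = 9
depth_5 = 6.5
height_5 = 5
pos_x_6 = 17
pos_y_6 = 5.5
pos_z_6 = 3.5
radius_6 = 2
pos_x_7 = 3.5
pos_y_7 = 3
pos_z_7 = 11
depth_7 = 5
height_7 = 3.5
pos_x_8 = 3.5
pos_y_8 = 15.5
pos_z_8 = 13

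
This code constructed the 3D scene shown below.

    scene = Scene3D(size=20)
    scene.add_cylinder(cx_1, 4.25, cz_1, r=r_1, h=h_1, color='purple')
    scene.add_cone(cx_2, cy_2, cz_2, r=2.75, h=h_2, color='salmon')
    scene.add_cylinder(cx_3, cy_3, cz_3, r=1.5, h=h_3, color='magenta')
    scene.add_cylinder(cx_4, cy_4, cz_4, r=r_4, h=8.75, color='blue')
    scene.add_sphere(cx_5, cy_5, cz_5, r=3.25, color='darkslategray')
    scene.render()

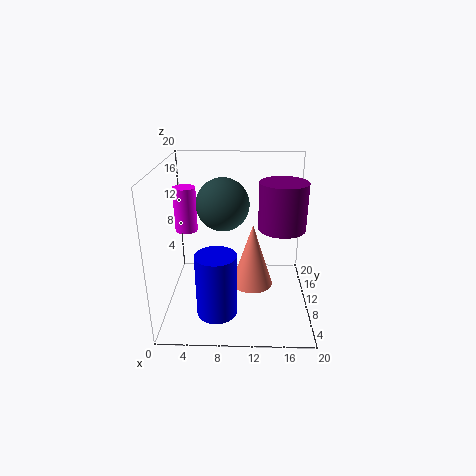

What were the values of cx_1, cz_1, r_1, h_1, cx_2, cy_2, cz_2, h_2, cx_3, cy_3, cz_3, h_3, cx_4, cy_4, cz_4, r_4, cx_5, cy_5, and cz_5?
cx_1 = 15.25
cz_1 = 14
r_1 = 2.75
h_1 = 5.5
cx_2 = 12
cy_2 = 7.5
cz_2 = 4.5
h_2 = 8.5
cx_3 = 3
cy_3 = 9.75
cz_3 = 11.25
h_3 = 6
cx_4 = 7.25
cy_4 = 5.75
cz_4 = 0.75
r_4 = 2.75
cx_5 = 8.25
cy_5 = 6.75
cz_5 = 16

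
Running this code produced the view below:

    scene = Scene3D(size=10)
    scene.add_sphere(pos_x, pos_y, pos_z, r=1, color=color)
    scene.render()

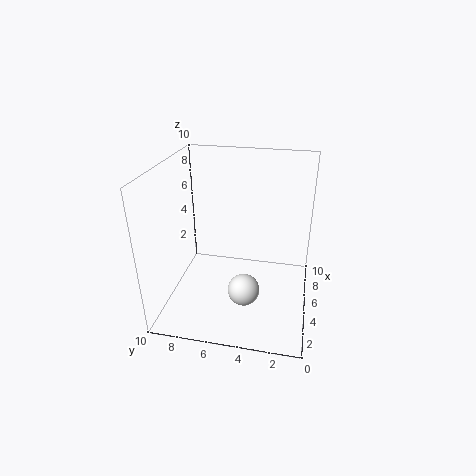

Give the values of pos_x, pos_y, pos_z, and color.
pos_x = 2, pos_y = 4, pos_z = 3, color = 'white'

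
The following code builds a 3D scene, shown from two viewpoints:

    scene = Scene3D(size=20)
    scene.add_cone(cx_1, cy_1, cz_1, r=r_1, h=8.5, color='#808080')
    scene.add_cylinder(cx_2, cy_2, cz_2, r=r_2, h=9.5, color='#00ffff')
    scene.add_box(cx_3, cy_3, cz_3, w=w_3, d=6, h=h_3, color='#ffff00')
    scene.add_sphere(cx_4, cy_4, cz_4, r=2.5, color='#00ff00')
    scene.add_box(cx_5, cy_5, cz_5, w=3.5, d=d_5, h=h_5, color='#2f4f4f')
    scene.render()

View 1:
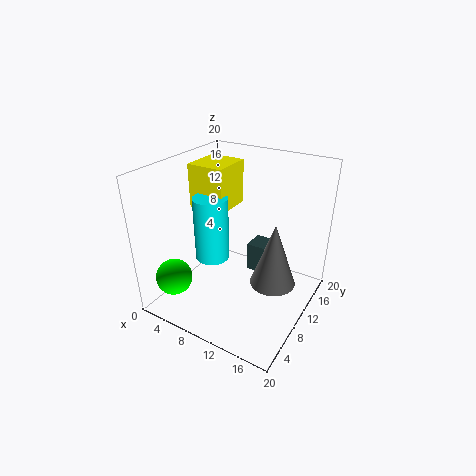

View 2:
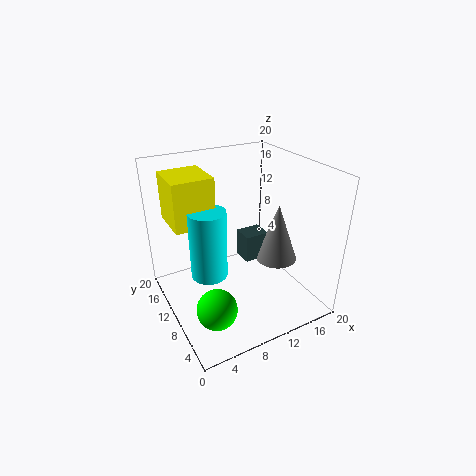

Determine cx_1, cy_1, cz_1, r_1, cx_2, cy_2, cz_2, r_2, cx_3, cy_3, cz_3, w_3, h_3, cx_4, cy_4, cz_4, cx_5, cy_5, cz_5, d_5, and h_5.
cx_1 = 16, cy_1 = 9, cz_1 = 5.5, r_1 = 3, cx_2 = 5.5, cy_2 = 10, cz_2 = 5.5, r_2 = 2.5, cx_3 = 1.5, cy_3 = 10.5, cz_3 = 12.5, w_3 = 5.5, h_3 = 6.5, cx_4 = 3.5, cy_4 = 3.5, cz_4 = 5, cx_5 = 11.5, cy_5 = 10, cz_5 = 5.5, d_5 = 3, h_5 = 4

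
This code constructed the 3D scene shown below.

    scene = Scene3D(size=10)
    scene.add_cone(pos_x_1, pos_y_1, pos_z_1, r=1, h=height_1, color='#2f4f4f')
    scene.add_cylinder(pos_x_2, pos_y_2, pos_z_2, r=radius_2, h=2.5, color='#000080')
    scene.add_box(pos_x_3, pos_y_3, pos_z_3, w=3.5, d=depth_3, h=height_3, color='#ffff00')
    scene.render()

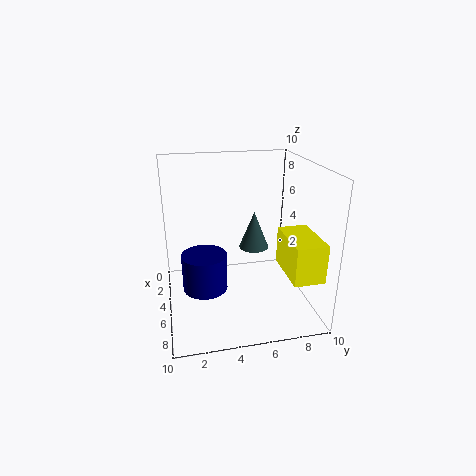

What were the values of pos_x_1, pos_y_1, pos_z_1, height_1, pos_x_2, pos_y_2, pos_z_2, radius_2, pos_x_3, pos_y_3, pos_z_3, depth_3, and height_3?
pos_x_1 = 5.5
pos_y_1 = 6
pos_z_1 = 4.5
height_1 = 2.5
pos_x_2 = 6
pos_y_2 = 2.5
pos_z_2 = 2
radius_2 = 1.5
pos_x_3 = 6
pos_y_3 = 7.5
pos_z_3 = 3.5
depth_3 = 2
height_3 = 2.5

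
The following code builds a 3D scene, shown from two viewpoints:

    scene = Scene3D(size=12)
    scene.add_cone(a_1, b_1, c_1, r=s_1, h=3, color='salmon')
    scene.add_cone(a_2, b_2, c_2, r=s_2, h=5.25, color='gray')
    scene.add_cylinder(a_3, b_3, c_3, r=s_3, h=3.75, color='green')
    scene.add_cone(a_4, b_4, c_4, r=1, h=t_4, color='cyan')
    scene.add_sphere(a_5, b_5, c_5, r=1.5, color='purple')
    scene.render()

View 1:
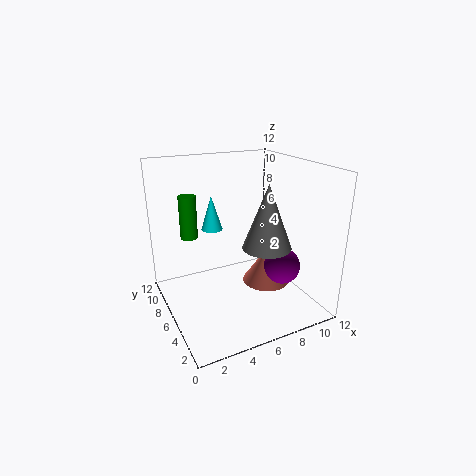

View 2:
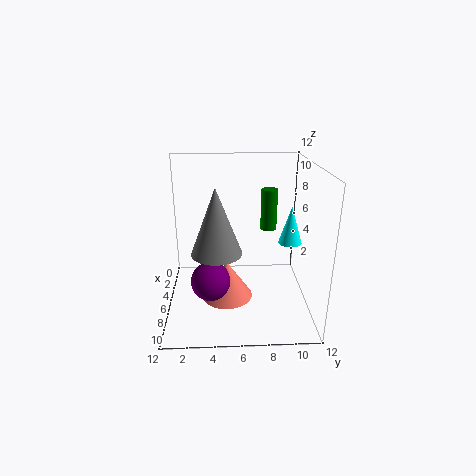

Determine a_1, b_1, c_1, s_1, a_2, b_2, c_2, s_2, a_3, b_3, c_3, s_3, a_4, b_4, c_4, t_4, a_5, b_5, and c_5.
a_1 = 8.25; b_1 = 5; c_1 = 2; s_1 = 2; a_2 = 7.75; b_2 = 4.25; c_2 = 5.5; s_2 = 2; a_3 = 2.75; b_3 = 9; c_3 = 5.5; s_3 = 0.75; a_4 = 5.5; b_4 = 10.5; c_4 = 5.25; t_4 = 3.25; a_5 = 9; b_5 = 3.75; c_5 = 3.75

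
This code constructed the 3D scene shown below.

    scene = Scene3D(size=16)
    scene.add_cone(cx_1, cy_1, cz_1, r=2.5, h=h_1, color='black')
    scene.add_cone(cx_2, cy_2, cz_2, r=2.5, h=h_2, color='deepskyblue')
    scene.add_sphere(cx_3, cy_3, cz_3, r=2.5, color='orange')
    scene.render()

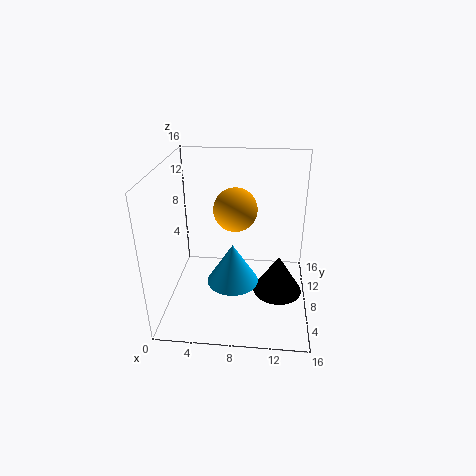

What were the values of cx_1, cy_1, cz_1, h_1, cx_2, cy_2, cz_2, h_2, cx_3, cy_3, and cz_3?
cx_1 = 12.5, cy_1 = 4.5, cz_1 = 4, h_1 = 4, cx_2 = 8, cy_2 = 3, cz_2 = 6, h_2 = 4, cx_3 = 7.5, cy_3 = 10, cz_3 = 10.5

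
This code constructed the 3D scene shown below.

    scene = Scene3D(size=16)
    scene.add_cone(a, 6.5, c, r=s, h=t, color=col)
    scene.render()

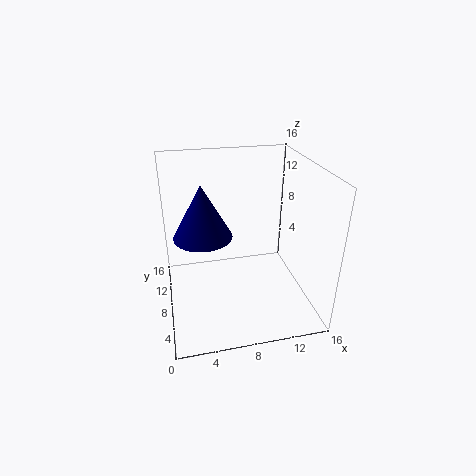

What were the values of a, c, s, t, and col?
a = 4; c = 9.5; s = 3; t = 5.5; col = 'navy'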